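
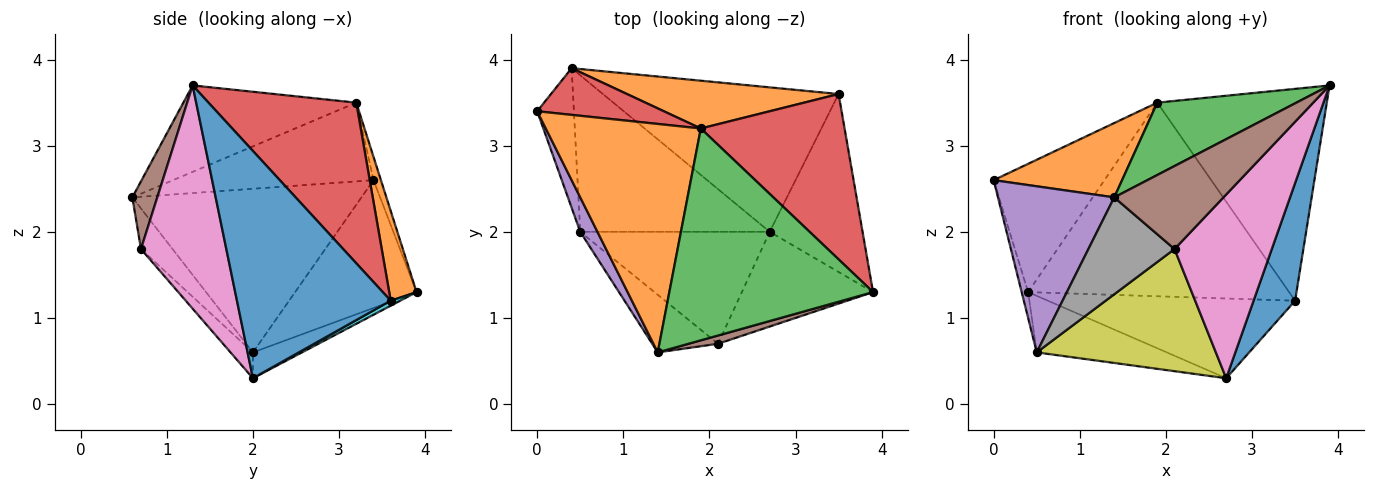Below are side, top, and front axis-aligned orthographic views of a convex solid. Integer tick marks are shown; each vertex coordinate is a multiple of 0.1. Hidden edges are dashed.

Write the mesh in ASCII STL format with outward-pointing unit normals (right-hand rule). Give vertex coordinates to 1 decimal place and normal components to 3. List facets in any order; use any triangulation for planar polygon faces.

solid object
 facet normal 0.898 -0.243 -0.367
  outer loop
   vertex 3.5 3.6 1.2
   vertex 3.9 1.3 3.7
   vertex 2.7 2.0 0.3
  endloop
 endfacet
 facet normal -0.435 -0.279 0.856
  outer loop
   vertex 1.9 3.2 3.5
   vertex 0.0 3.4 2.6
   vertex 1.4 0.6 2.4
  endloop
 endfacet
 facet normal -0.373 -0.300 0.878
  outer loop
   vertex 1.9 3.2 3.5
   vertex 1.4 0.6 2.4
   vertex 3.9 1.3 3.7
  endloop
 endfacet
 facet normal 0.566 0.650 0.507
  outer loop
   vertex 1.9 3.2 3.5
   vertex 3.9 1.3 3.7
   vertex 3.5 3.6 1.2
  endloop
 endfacet
 facet normal -0.888 -0.451 0.093
  outer loop
   vertex 0.5 2.0 0.6
   vertex 1.4 0.6 2.4
   vertex 0.0 3.4 2.6
  endloop
 endfacet
 facet normal 0.221 -0.970 0.097
  outer loop
   vertex 2.1 0.7 1.8
   vertex 3.9 1.3 3.7
   vertex 1.4 0.6 2.4
  endloop
 endfacet
 facet normal 0.615 -0.701 -0.361
  outer loop
   vertex 2.1 0.7 1.8
   vertex 2.7 2.0 0.3
   vertex 3.9 1.3 3.7
  endloop
 endfacet
 facet normal -0.301 -0.820 -0.487
  outer loop
   vertex 2.1 0.7 1.8
   vertex 1.4 0.6 2.4
   vertex 0.5 2.0 0.6
  endloop
 endfacet
 facet normal -0.092 -0.734 -0.673
  outer loop
   vertex 2.1 0.7 1.8
   vertex 0.5 2.0 0.6
   vertex 2.7 2.0 0.3
  endloop
 endfacet
 facet normal 0.019 0.483 -0.875
  outer loop
   vertex 0.4 3.9 1.3
   vertex 3.5 3.6 1.2
   vertex 2.7 2.0 0.3
  endloop
 endfacet
 facet normal -0.127 0.337 -0.933
  outer loop
   vertex 0.4 3.9 1.3
   vertex 2.7 2.0 0.3
   vertex 0.5 2.0 0.6
  endloop
 endfacet
 facet normal 0.101 0.966 0.238
  outer loop
   vertex 0.4 3.9 1.3
   vertex 1.9 3.2 3.5
   vertex 3.5 3.6 1.2
  endloop
 endfacet
 facet normal -0.960 0.051 -0.276
  outer loop
   vertex 0.4 3.9 1.3
   vertex 0.5 2.0 0.6
   vertex 0.0 3.4 2.6
  endloop
 endfacet
 facet normal -0.063 0.938 0.341
  outer loop
   vertex 0.4 3.9 1.3
   vertex 0.0 3.4 2.6
   vertex 1.9 3.2 3.5
  endloop
 endfacet
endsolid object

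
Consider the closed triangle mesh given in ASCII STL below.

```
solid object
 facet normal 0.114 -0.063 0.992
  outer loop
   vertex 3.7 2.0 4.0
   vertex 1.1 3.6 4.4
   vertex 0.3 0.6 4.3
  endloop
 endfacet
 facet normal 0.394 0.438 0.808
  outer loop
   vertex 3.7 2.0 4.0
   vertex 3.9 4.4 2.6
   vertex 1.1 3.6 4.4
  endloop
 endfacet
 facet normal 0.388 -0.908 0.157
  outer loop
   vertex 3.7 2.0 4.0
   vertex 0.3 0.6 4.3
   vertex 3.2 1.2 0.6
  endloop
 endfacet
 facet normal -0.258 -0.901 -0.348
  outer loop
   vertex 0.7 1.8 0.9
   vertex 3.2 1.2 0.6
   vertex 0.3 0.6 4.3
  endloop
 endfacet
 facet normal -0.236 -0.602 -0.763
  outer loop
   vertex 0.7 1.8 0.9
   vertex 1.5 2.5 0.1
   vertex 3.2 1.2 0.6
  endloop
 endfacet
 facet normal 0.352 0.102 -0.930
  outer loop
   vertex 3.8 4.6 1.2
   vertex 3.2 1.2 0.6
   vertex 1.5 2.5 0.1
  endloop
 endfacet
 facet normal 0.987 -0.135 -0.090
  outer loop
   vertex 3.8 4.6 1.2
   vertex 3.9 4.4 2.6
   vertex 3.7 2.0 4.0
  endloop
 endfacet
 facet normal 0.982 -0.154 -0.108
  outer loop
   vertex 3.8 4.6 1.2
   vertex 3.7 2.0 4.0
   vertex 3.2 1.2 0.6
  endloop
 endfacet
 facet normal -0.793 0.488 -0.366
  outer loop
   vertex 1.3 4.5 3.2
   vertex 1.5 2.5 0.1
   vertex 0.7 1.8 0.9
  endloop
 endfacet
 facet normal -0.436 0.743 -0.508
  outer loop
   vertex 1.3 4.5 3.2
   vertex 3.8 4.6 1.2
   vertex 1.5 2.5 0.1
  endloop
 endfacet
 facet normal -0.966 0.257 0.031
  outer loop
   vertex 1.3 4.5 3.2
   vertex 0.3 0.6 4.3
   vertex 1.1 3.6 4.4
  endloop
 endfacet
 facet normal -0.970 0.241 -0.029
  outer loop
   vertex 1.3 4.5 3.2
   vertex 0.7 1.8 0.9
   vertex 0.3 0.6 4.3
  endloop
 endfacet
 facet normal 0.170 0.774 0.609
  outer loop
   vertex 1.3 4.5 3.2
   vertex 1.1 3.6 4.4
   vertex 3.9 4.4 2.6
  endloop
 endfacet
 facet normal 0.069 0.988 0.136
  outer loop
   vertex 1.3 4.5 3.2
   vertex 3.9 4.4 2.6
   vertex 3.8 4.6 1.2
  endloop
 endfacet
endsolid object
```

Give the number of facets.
14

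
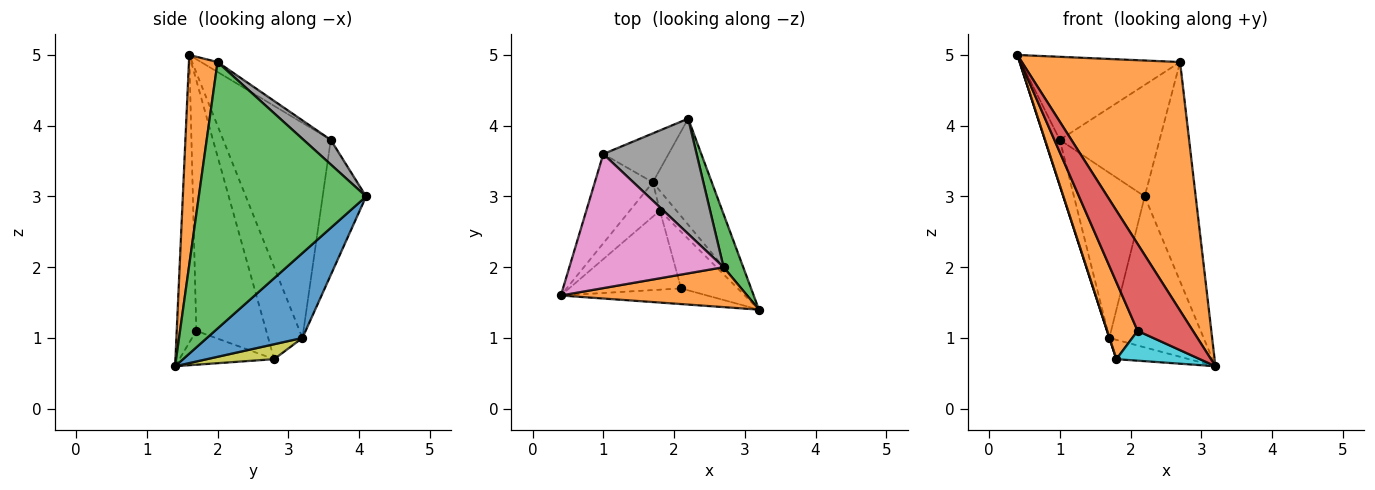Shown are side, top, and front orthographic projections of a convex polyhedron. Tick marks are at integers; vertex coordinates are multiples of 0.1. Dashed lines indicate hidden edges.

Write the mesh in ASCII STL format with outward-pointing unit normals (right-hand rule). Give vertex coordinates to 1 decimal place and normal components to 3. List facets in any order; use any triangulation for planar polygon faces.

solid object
 facet normal 0.638 0.630 -0.443
  outer loop
   vertex 1.7 3.2 1.0
   vertex 2.2 4.1 3.0
   vertex 3.2 1.4 0.6
  endloop
 endfacet
 facet normal 0.176 -0.972 0.156
  outer loop
   vertex 2.7 2.0 4.9
   vertex 0.4 1.6 5.0
   vertex 3.2 1.4 0.6
  endloop
 endfacet
 facet normal 0.954 0.291 0.070
  outer loop
   vertex 2.7 2.0 4.9
   vertex 3.2 1.4 0.6
   vertex 2.2 4.1 3.0
  endloop
 endfacet
 facet normal -0.330 -0.929 -0.167
  outer loop
   vertex 2.1 1.7 1.1
   vertex 3.2 1.4 0.6
   vertex 0.4 1.6 5.0
  endloop
 endfacet
 facet normal -0.957 0.132 -0.258
  outer loop
   vertex 1.0 3.6 3.8
   vertex 1.7 3.2 1.0
   vertex 0.4 1.6 5.0
  endloop
 endfacet
 facet normal -0.507 0.826 -0.245
  outer loop
   vertex 1.0 3.6 3.8
   vertex 2.2 4.1 3.0
   vertex 1.7 3.2 1.0
  endloop
 endfacet
 facet normal -0.055 0.526 0.849
  outer loop
   vertex 1.0 3.6 3.8
   vertex 0.4 1.6 5.0
   vertex 2.7 2.0 4.9
  endloop
 endfacet
 facet normal 0.186 0.683 0.706
  outer loop
   vertex 1.0 3.6 3.8
   vertex 2.7 2.0 4.9
   vertex 2.2 4.1 3.0
  endloop
 endfacet
 facet normal 0.543 0.586 -0.601
  outer loop
   vertex 1.8 2.8 0.7
   vertex 1.7 3.2 1.0
   vertex 3.2 1.4 0.6
  endloop
 endfacet
 facet normal -0.468 -0.412 -0.782
  outer loop
   vertex 1.8 2.8 0.7
   vertex 3.2 1.4 0.6
   vertex 2.1 1.7 1.1
  endloop
 endfacet
 facet normal -0.950 -0.005 -0.311
  outer loop
   vertex 1.8 2.8 0.7
   vertex 0.4 1.6 5.0
   vertex 1.7 3.2 1.0
  endloop
 endfacet
 facet normal -0.848 -0.369 -0.379
  outer loop
   vertex 1.8 2.8 0.7
   vertex 2.1 1.7 1.1
   vertex 0.4 1.6 5.0
  endloop
 endfacet
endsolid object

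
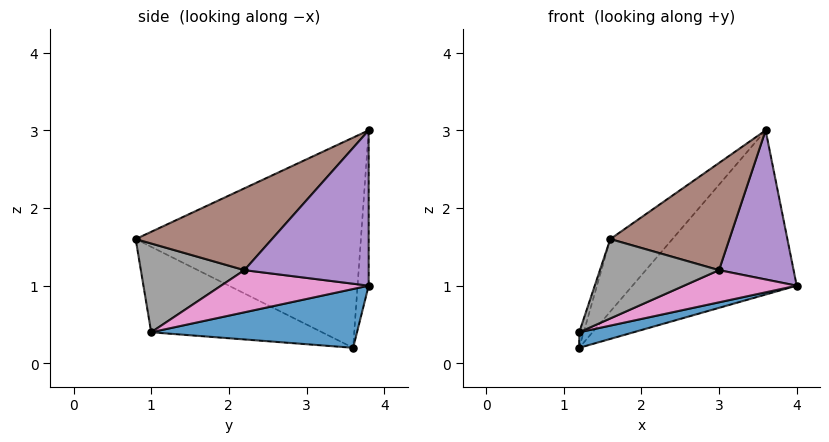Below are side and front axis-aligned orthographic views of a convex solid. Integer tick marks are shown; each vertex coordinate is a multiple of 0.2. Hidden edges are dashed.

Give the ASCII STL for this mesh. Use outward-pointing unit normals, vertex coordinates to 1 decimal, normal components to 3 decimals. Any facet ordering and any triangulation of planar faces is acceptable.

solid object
 facet normal 0.279 -0.074 -0.958
  outer loop
   vertex 1.2 3.6 0.2
   vertex 4.0 3.8 1.0
   vertex 1.2 1.0 0.4
  endloop
 endfacet
 facet normal -0.067 0.998 -0.013
  outer loop
   vertex 3.6 3.8 3.0
   vertex 4.0 3.8 1.0
   vertex 1.2 3.6 0.2
  endloop
 endfacet
 facet normal -0.947 0.025 0.320
  outer loop
   vertex 1.6 0.8 1.6
   vertex 1.2 3.6 0.2
   vertex 1.2 1.0 0.4
  endloop
 endfacet
 facet normal -0.750 0.207 0.628
  outer loop
   vertex 1.6 0.8 1.6
   vertex 3.6 3.8 3.0
   vertex 1.2 3.6 0.2
  endloop
 endfacet
 facet normal 0.845 -0.507 0.169
  outer loop
   vertex 3.0 2.2 1.2
   vertex 4.0 3.8 1.0
   vertex 3.6 3.8 3.0
  endloop
 endfacet
 facet normal 0.714 -0.624 0.317
  outer loop
   vertex 3.0 2.2 1.2
   vertex 3.6 3.8 3.0
   vertex 1.6 0.8 1.6
  endloop
 endfacet
 facet normal 0.597 -0.456 -0.660
  outer loop
   vertex 3.0 2.2 1.2
   vertex 1.2 1.0 0.4
   vertex 4.0 3.8 1.0
  endloop
 endfacet
 facet normal 0.620 -0.713 -0.326
  outer loop
   vertex 3.0 2.2 1.2
   vertex 1.6 0.8 1.6
   vertex 1.2 1.0 0.4
  endloop
 endfacet
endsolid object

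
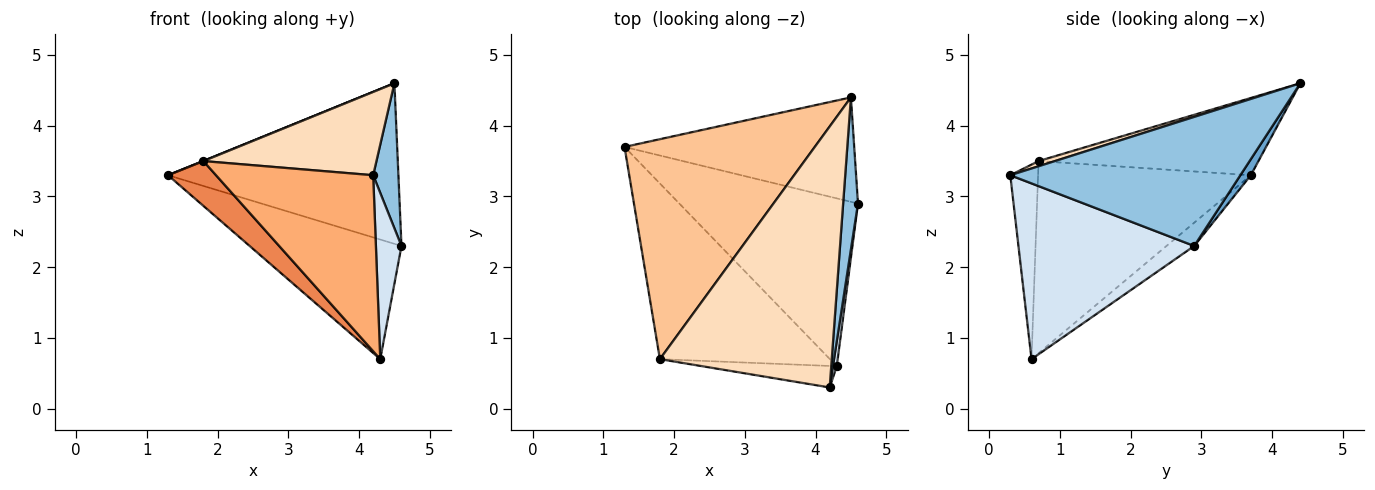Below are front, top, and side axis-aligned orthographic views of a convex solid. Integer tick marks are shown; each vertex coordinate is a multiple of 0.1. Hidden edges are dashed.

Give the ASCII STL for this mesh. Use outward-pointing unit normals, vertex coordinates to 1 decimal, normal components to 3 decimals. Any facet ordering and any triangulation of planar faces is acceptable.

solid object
 facet normal 0.038 0.838 -0.545
  outer loop
   vertex 4.5 4.4 4.6
   vertex 4.6 2.9 2.3
   vertex 1.3 3.7 3.3
  endloop
 endfacet
 facet normal 0.988 -0.108 0.114
  outer loop
   vertex 4.5 4.4 4.6
   vertex 4.2 0.3 3.3
   vertex 4.6 2.9 2.3
  endloop
 endfacet
 facet normal -0.105 0.577 -0.810
  outer loop
   vertex 4.3 0.6 0.7
   vertex 1.3 3.7 3.3
   vertex 4.6 2.9 2.3
  endloop
 endfacet
 facet normal 0.989 -0.144 0.021
  outer loop
   vertex 4.3 0.6 0.7
   vertex 4.6 2.9 2.3
   vertex 4.2 0.3 3.3
  endloop
 endfacet
 facet normal -0.738 -0.167 -0.653
  outer loop
   vertex 1.8 0.7 3.5
   vertex 1.3 3.7 3.3
   vertex 4.3 0.6 0.7
  endloop
 endfacet
 facet normal -0.173 -0.978 -0.119
  outer loop
   vertex 1.8 0.7 3.5
   vertex 4.3 0.6 0.7
   vertex 4.2 0.3 3.3
  endloop
 endfacet
 facet normal -0.376 -0.001 0.927
  outer loop
   vertex 1.8 0.7 3.5
   vertex 4.5 4.4 4.6
   vertex 1.3 3.7 3.3
  endloop
 endfacet
 facet normal 0.029 -0.304 0.952
  outer loop
   vertex 1.8 0.7 3.5
   vertex 4.2 0.3 3.3
   vertex 4.5 4.4 4.6
  endloop
 endfacet
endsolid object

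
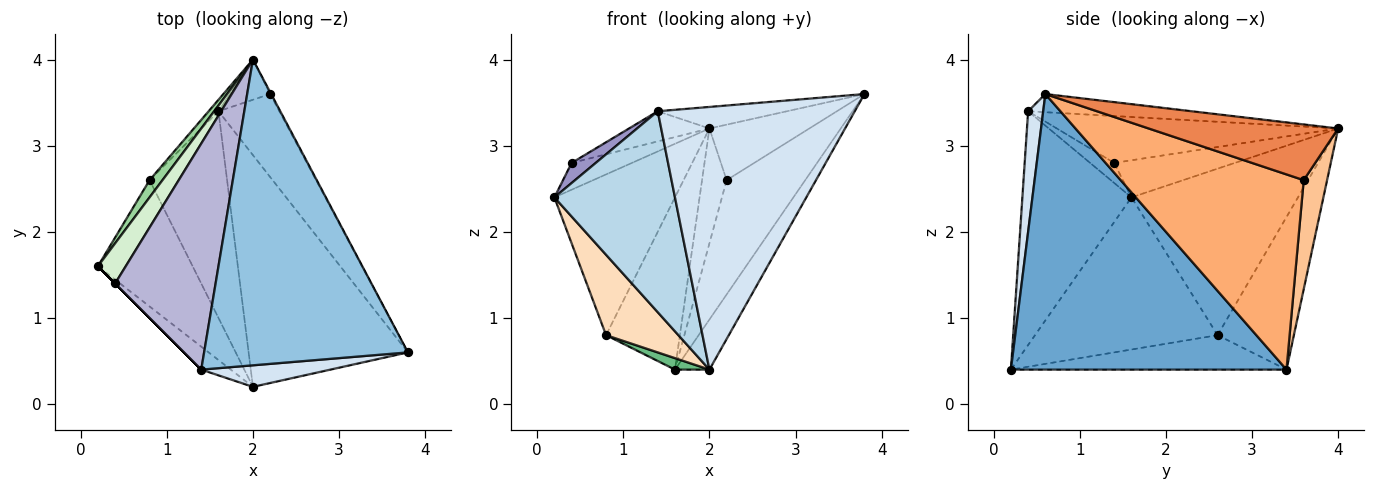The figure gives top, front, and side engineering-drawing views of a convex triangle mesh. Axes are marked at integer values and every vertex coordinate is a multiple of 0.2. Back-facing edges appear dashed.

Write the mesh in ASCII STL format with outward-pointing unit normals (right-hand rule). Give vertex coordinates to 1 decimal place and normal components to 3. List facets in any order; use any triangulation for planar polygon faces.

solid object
 facet normal 0.861 0.108 -0.498
  outer loop
   vertex 2.0 0.2 0.4
   vertex 1.6 3.4 0.4
   vertex 3.8 0.6 3.6
  endloop
 endfacet
 facet normal -0.089 0.070 0.994
  outer loop
   vertex 1.4 0.4 3.4
   vertex 3.8 0.6 3.6
   vertex 2.0 4.0 3.2
  endloop
 endfacet
 facet normal -0.669 -0.739 -0.084
  outer loop
   vertex 1.4 0.4 3.4
   vertex 0.2 1.6 2.4
   vertex 2.0 0.2 0.4
  endloop
 endfacet
 facet normal 0.076 -0.994 0.081
  outer loop
   vertex 1.4 0.4 3.4
   vertex 2.0 0.2 0.4
   vertex 3.8 0.6 3.6
  endloop
 endfacet
 facet normal 0.884 0.466 -0.016
  outer loop
   vertex 2.2 3.6 2.6
   vertex 2.0 4.0 3.2
   vertex 3.8 0.6 3.6
  endloop
 endfacet
 facet normal 0.883 0.379 -0.275
  outer loop
   vertex 2.2 3.6 2.6
   vertex 3.8 0.6 3.6
   vertex 1.6 3.4 0.4
  endloop
 endfacet
 facet normal 0.668 0.703 -0.246
  outer loop
   vertex 2.2 3.6 2.6
   vertex 1.6 3.4 0.4
   vertex 2.0 4.0 3.2
  endloop
 endfacet
 facet normal -0.805 -0.319 -0.501
  outer loop
   vertex 0.8 2.6 0.8
   vertex 2.0 0.2 0.4
   vertex 0.2 1.6 2.4
  endloop
 endfacet
 facet normal -0.406 -0.051 -0.913
  outer loop
   vertex 0.8 2.6 0.8
   vertex 1.6 3.4 0.4
   vertex 2.0 0.2 0.4
  endloop
 endfacet
 facet normal -0.808 0.585 0.063
  outer loop
   vertex 0.8 2.6 0.8
   vertex 0.2 1.6 2.4
   vertex 2.0 4.0 3.2
  endloop
 endfacet
 facet normal -0.718 0.695 -0.046
  outer loop
   vertex 0.8 2.6 0.8
   vertex 2.0 4.0 3.2
   vertex 1.6 3.4 0.4
  endloop
 endfacet
 facet normal -0.743 0.371 0.557
  outer loop
   vertex 0.4 1.4 2.8
   vertex 2.0 4.0 3.2
   vertex 0.2 1.6 2.4
  endloop
 endfacet
 facet normal -0.707 -0.707 0.000
  outer loop
   vertex 0.4 1.4 2.8
   vertex 0.2 1.6 2.4
   vertex 1.4 0.4 3.4
  endloop
 endfacet
 facet normal -0.420 0.120 0.900
  outer loop
   vertex 0.4 1.4 2.8
   vertex 1.4 0.4 3.4
   vertex 2.0 4.0 3.2
  endloop
 endfacet
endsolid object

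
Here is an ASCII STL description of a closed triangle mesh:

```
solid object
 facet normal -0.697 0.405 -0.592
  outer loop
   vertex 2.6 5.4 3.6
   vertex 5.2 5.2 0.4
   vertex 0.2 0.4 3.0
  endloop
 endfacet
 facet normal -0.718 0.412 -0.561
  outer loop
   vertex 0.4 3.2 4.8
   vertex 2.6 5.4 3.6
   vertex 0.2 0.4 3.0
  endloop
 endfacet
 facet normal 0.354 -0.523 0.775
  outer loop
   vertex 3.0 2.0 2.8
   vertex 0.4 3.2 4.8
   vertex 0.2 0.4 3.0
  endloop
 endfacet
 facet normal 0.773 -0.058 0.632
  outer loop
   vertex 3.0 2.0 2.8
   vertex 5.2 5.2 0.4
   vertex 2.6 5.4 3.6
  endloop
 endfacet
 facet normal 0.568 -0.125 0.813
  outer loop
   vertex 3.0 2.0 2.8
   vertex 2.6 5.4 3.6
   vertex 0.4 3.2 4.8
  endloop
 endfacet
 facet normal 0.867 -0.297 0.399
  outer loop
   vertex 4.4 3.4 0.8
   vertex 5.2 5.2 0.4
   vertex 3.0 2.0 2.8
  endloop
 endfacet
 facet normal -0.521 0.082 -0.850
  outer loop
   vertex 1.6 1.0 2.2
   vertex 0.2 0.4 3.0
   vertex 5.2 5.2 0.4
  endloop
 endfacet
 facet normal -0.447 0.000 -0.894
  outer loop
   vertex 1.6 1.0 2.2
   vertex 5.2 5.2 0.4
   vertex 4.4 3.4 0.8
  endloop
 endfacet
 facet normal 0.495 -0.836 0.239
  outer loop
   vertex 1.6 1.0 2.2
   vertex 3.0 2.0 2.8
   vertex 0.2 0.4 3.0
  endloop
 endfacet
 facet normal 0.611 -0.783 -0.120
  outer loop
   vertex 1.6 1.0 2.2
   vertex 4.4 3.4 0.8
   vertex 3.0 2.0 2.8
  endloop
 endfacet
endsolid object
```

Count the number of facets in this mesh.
10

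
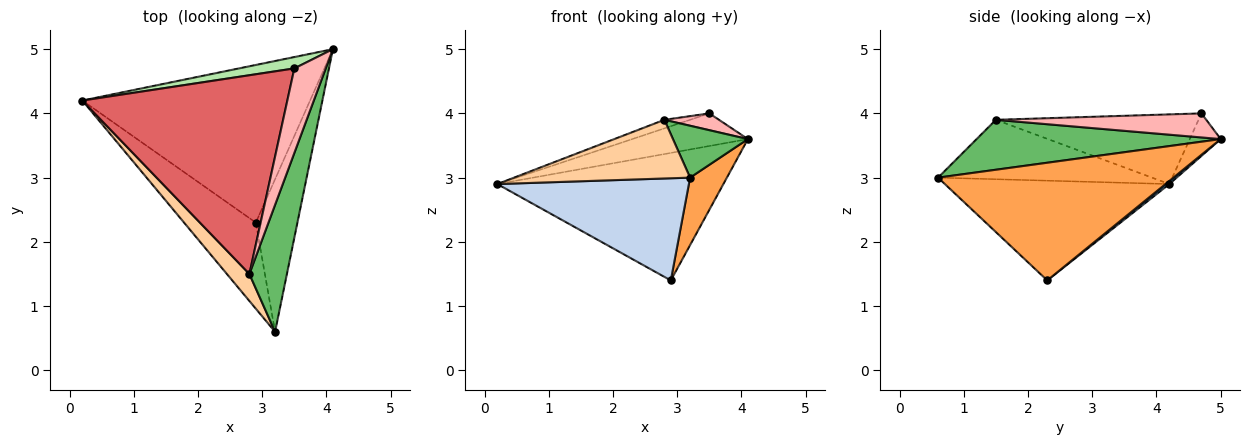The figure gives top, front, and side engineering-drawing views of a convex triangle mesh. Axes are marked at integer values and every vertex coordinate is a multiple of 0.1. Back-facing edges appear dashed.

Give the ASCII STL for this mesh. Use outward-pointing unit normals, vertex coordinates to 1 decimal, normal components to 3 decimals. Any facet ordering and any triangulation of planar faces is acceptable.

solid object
 facet normal 0.011 0.629 -0.777
  outer loop
   vertex 2.9 2.3 1.4
   vertex 0.2 4.2 2.9
   vertex 4.1 5.0 3.6
  endloop
 endfacet
 facet normal -0.667 -0.569 -0.480
  outer loop
   vertex 2.9 2.3 1.4
   vertex 3.2 0.6 3.0
   vertex 0.2 4.2 2.9
  endloop
 endfacet
 facet normal 0.933 -0.146 -0.330
  outer loop
   vertex 2.9 2.3 1.4
   vertex 4.1 5.0 3.6
   vertex 3.2 0.6 3.0
  endloop
 endfacet
 facet normal -0.741 -0.610 0.280
  outer loop
   vertex 2.8 1.5 3.9
   vertex 0.2 4.2 2.9
   vertex 3.2 0.6 3.0
  endloop
 endfacet
 facet normal 0.776 -0.238 0.583
  outer loop
   vertex 2.8 1.5 3.9
   vertex 3.2 0.6 3.0
   vertex 4.1 5.0 3.6
  endloop
 endfacet
 facet normal -0.245 0.916 0.319
  outer loop
   vertex 3.5 4.7 4.0
   vertex 4.1 5.0 3.6
   vertex 0.2 4.2 2.9
  endloop
 endfacet
 facet normal -0.322 0.041 0.946
  outer loop
   vertex 3.5 4.7 4.0
   vertex 0.2 4.2 2.9
   vertex 2.8 1.5 3.9
  endloop
 endfacet
 facet normal 0.601 -0.156 0.784
  outer loop
   vertex 3.5 4.7 4.0
   vertex 2.8 1.5 3.9
   vertex 4.1 5.0 3.6
  endloop
 endfacet
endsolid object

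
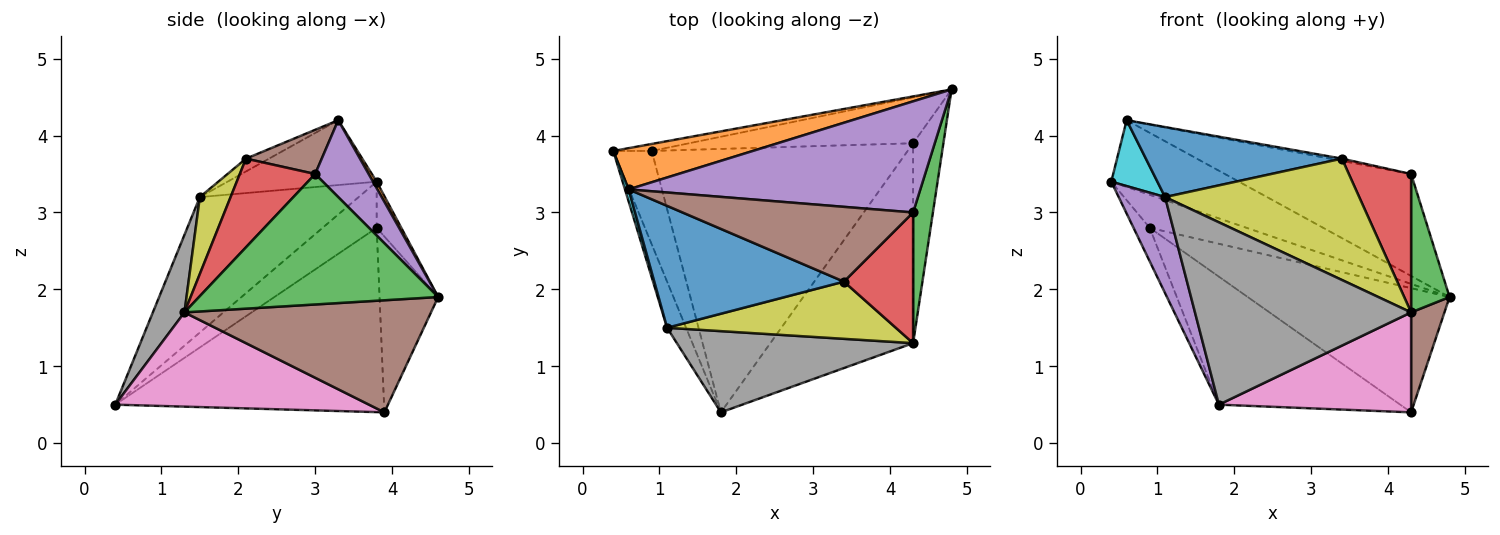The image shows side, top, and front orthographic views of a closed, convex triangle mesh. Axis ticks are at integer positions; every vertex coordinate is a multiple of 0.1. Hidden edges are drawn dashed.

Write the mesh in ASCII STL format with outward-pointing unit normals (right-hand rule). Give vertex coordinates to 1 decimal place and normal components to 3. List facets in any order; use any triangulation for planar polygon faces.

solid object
 facet normal -0.241 0.949 -0.201
  outer loop
   vertex 0.9 3.8 2.8
   vertex 0.4 3.8 3.4
   vertex 4.8 4.6 1.9
  endloop
 endfacet
 facet normal -0.263 0.905 -0.335
  outer loop
   vertex 0.9 3.8 2.8
   vertex 4.8 4.6 1.9
   vertex 4.3 3.9 0.4
  endloop
 endfacet
 facet normal -0.749 0.224 -0.624
  outer loop
   vertex 0.9 3.8 2.8
   vertex 1.8 0.4 0.5
   vertex 0.4 3.8 3.4
  endloop
 endfacet
 facet normal -0.544 0.367 -0.755
  outer loop
   vertex 0.9 3.8 2.8
   vertex 4.3 3.9 0.4
   vertex 1.8 0.4 0.5
  endloop
 endfacet
 facet normal -0.951 -0.278 -0.133
  outer loop
   vertex 1.1 1.5 3.2
   vertex 0.4 3.8 3.4
   vertex 1.8 0.4 0.5
  endloop
 endfacet
 facet normal 0.957 -0.129 -0.259
  outer loop
   vertex 4.3 1.3 1.7
   vertex 4.3 3.9 0.4
   vertex 4.8 4.6 1.9
  endloop
 endfacet
 facet normal 0.508 -0.385 -0.770
  outer loop
   vertex 4.3 1.3 1.7
   vertex 1.8 0.4 0.5
   vertex 4.3 3.9 0.4
  endloop
 endfacet
 facet normal 0.132 -0.905 0.403
  outer loop
   vertex 4.3 1.3 1.7
   vertex 1.1 1.5 3.2
   vertex 1.8 0.4 0.5
  endloop
 endfacet
 facet normal 0.142 -0.895 0.422
  outer loop
   vertex 4.3 1.3 1.7
   vertex 3.4 2.1 3.7
   vertex 1.1 1.5 3.2
  endloop
 endfacet
 facet normal -0.954 -0.295 0.054
  outer loop
   vertex 0.6 3.3 4.2
   vertex 0.4 3.8 3.4
   vertex 1.1 1.5 3.2
  endloop
 endfacet
 facet normal -0.058 -0.497 0.866
  outer loop
   vertex 0.6 3.3 4.2
   vertex 1.1 1.5 3.2
   vertex 3.4 2.1 3.7
  endloop
 endfacet
 facet normal 0.024 0.850 0.525
  outer loop
   vertex 0.6 3.3 4.2
   vertex 4.8 4.6 1.9
   vertex 0.4 3.8 3.4
  endloop
 endfacet
 facet normal 0.976 -0.157 0.148
  outer loop
   vertex 4.3 3.0 3.5
   vertex 4.3 1.3 1.7
   vertex 4.8 4.6 1.9
  endloop
 endfacet
 facet normal 0.660 -0.546 0.516
  outer loop
   vertex 4.3 3.0 3.5
   vertex 3.4 2.1 3.7
   vertex 4.3 1.3 1.7
  endloop
 endfacet
 facet normal 0.191 0.664 0.723
  outer loop
   vertex 4.3 3.0 3.5
   vertex 4.8 4.6 1.9
   vertex 0.6 3.3 4.2
  endloop
 endfacet
 facet normal 0.188 0.030 0.982
  outer loop
   vertex 4.3 3.0 3.5
   vertex 0.6 3.3 4.2
   vertex 3.4 2.1 3.7
  endloop
 endfacet
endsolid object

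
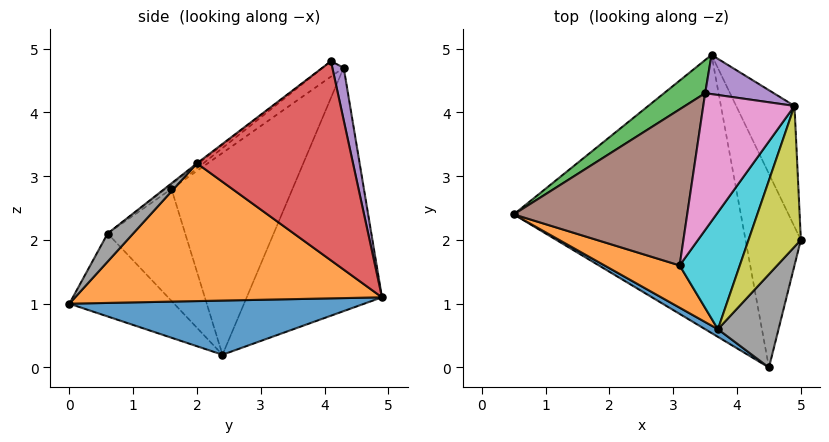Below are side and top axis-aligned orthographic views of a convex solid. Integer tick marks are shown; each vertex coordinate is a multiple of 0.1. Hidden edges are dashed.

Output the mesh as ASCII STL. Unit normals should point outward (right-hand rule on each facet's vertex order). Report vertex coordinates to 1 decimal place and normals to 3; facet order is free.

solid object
 facet normal 0.232 0.062 -0.971
  outer loop
   vertex 4.5 0.0 1.0
   vertex 0.5 2.4 0.2
   vertex 3.6 4.9 1.1
  endloop
 endfacet
 facet normal 0.914 0.175 -0.367
  outer loop
   vertex 4.5 0.0 1.0
   vertex 3.6 4.9 1.1
   vertex 5.0 2.0 3.2
  endloop
 endfacet
 facet normal -0.643 0.758 0.109
  outer loop
   vertex 3.5 4.3 4.7
   vertex 3.6 4.9 1.1
   vertex 0.5 2.4 0.2
  endloop
 endfacet
 facet normal 0.929 0.251 -0.272
  outer loop
   vertex 4.9 4.1 4.8
   vertex 5.0 2.0 3.2
   vertex 3.6 4.9 1.1
  endloop
 endfacet
 facet normal 0.128 0.978 0.167
  outer loop
   vertex 4.9 4.1 4.8
   vertex 3.6 4.9 1.1
   vertex 3.5 4.3 4.7
  endloop
 endfacet
 facet normal -0.717 -0.327 0.616
  outer loop
   vertex 3.1 1.6 2.8
   vertex 3.5 4.3 4.7
   vertex 0.5 2.4 0.2
  endloop
 endfacet
 facet normal -0.138 -0.556 0.819
  outer loop
   vertex 3.1 1.6 2.8
   vertex 4.9 4.1 4.8
   vertex 3.5 4.3 4.7
  endloop
 endfacet
 facet normal 0.282 -0.741 0.609
  outer loop
   vertex 3.7 0.6 2.1
   vertex 4.5 0.0 1.0
   vertex 5.0 2.0 3.2
  endloop
 endfacet
 facet normal -0.019 -0.607 0.795
  outer loop
   vertex 3.7 0.6 2.1
   vertex 5.0 2.0 3.2
   vertex 4.9 4.1 4.8
  endloop
 endfacet
 facet normal -0.061 -0.597 0.800
  outer loop
   vertex 3.7 0.6 2.1
   vertex 4.9 4.1 4.8
   vertex 3.1 1.6 2.8
  endloop
 endfacet
 facet normal -0.525 -0.847 0.081
  outer loop
   vertex 3.7 0.6 2.1
   vertex 0.5 2.4 0.2
   vertex 4.5 0.0 1.0
  endloop
 endfacet
 facet normal -0.621 -0.664 0.417
  outer loop
   vertex 3.7 0.6 2.1
   vertex 3.1 1.6 2.8
   vertex 0.5 2.4 0.2
  endloop
 endfacet
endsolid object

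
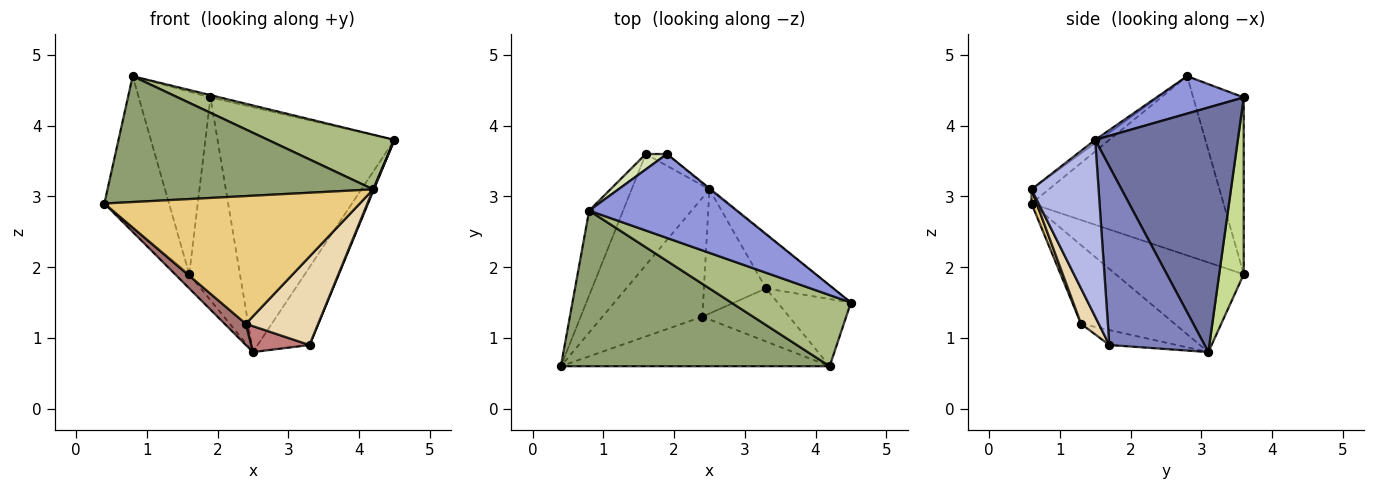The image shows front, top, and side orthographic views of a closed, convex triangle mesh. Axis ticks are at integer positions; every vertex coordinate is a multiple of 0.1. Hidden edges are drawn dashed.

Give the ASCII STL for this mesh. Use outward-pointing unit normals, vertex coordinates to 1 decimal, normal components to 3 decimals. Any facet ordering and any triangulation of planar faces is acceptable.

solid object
 facet normal 0.628 0.778 -0.003
  outer loop
   vertex 2.5 3.1 0.8
   vertex 1.9 3.6 4.4
   vertex 4.5 1.5 3.8
  endloop
 endfacet
 facet normal 0.834 0.454 -0.314
  outer loop
   vertex 3.3 1.7 0.9
   vertex 2.5 3.1 0.8
   vertex 4.5 1.5 3.8
  endloop
 endfacet
 facet normal 0.245 0.026 0.969
  outer loop
   vertex 0.8 2.8 4.7
   vertex 4.5 1.5 3.8
   vertex 1.9 3.6 4.4
  endloop
 endfacet
 facet normal 0.924 -0.010 -0.383
  outer loop
   vertex 4.2 0.6 3.1
   vertex 3.3 1.7 0.9
   vertex 4.5 1.5 3.8
  endloop
 endfacet
 facet normal -0.041 -0.628 0.777
  outer loop
   vertex 4.2 0.6 3.1
   vertex 0.8 2.8 4.7
   vertex 0.4 0.6 2.9
  endloop
 endfacet
 facet normal -0.021 -0.609 0.793
  outer loop
   vertex 4.2 0.6 3.1
   vertex 4.5 1.5 3.8
   vertex 0.8 2.8 4.7
  endloop
 endfacet
 facet normal 0.435 0.899 -0.052
  outer loop
   vertex 1.6 3.6 1.9
   vertex 1.9 3.6 4.4
   vertex 2.5 3.1 0.8
  endloop
 endfacet
 facet normal -0.574 0.816 0.069
  outer loop
   vertex 1.6 3.6 1.9
   vertex 0.8 2.8 4.7
   vertex 1.9 3.6 4.4
  endloop
 endfacet
 facet normal -0.752 0.083 -0.653
  outer loop
   vertex 1.6 3.6 1.9
   vertex 2.5 3.1 0.8
   vertex 0.4 0.6 2.9
  endloop
 endfacet
 facet normal -0.933 0.314 -0.177
  outer loop
   vertex 1.6 3.6 1.9
   vertex 0.4 0.6 2.9
   vertex 0.8 2.8 4.7
  endloop
 endfacet
 facet normal 0.019 -0.932 -0.361
  outer loop
   vertex 2.4 1.3 1.2
   vertex 4.2 0.6 3.1
   vertex 0.4 0.6 2.9
  endloop
 endfacet
 facet normal 0.205 -0.839 -0.504
  outer loop
   vertex 2.4 1.3 1.2
   vertex 3.3 1.7 0.9
   vertex 4.2 0.6 3.1
  endloop
 endfacet
 facet normal -0.613 -0.139 -0.778
  outer loop
   vertex 2.4 1.3 1.2
   vertex 0.4 0.6 2.9
   vertex 2.5 3.1 0.8
  endloop
 endfacet
 facet normal -0.229 -0.199 -0.953
  outer loop
   vertex 2.4 1.3 1.2
   vertex 2.5 3.1 0.8
   vertex 3.3 1.7 0.9
  endloop
 endfacet
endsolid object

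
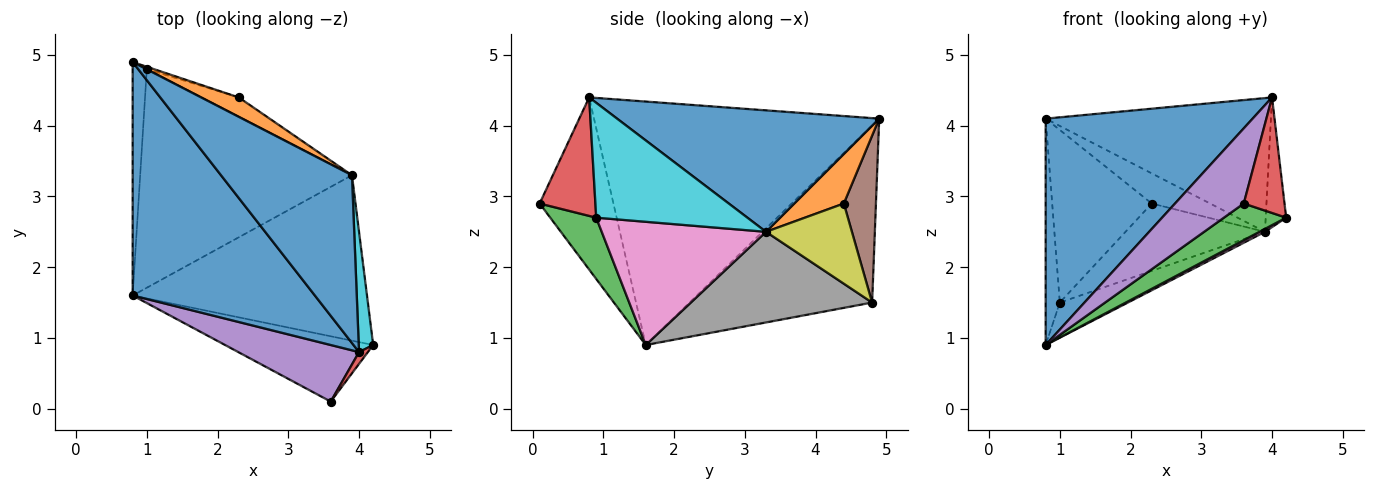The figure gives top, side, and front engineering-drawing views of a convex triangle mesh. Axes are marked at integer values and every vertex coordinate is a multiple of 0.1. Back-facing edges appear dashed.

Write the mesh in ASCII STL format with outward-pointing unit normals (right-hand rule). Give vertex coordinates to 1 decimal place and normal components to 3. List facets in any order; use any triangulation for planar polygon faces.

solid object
 facet normal -0.692 -0.502 0.518
  outer loop
   vertex 4.0 0.8 4.4
   vertex 0.8 4.9 4.1
   vertex 0.8 1.6 0.9
  endloop
 endfacet
 facet normal -0.994 0.077 -0.079
  outer loop
   vertex 1.0 4.8 1.5
   vertex 0.8 1.6 0.9
   vertex 0.8 4.9 4.1
  endloop
 endfacet
 facet normal 0.340 -0.460 -0.820
  outer loop
   vertex 3.6 0.1 2.9
   vertex 0.8 1.6 0.9
   vertex 4.2 0.9 2.7
  endloop
 endfacet
 facet normal 0.806 -0.589 0.060
  outer loop
   vertex 3.6 0.1 2.9
   vertex 4.2 0.9 2.7
   vertex 4.0 0.8 4.4
  endloop
 endfacet
 facet normal -0.651 -0.606 0.457
  outer loop
   vertex 3.6 0.1 2.9
   vertex 4.0 0.8 4.4
   vertex 0.8 1.6 0.9
  endloop
 endfacet
 facet normal 0.307 0.952 -0.013
  outer loop
   vertex 2.3 4.4 2.9
   vertex 1.0 4.8 1.5
   vertex 0.8 4.9 4.1
  endloop
 endfacet
 facet normal 0.465 -0.016 -0.885
  outer loop
   vertex 3.9 3.3 2.5
   vertex 4.2 0.9 2.7
   vertex 0.8 1.6 0.9
  endloop
 endfacet
 facet normal 0.389 0.146 -0.909
  outer loop
   vertex 3.9 3.3 2.5
   vertex 0.8 1.6 0.9
   vertex 1.0 4.8 1.5
  endloop
 endfacet
 facet normal 0.510 0.827 -0.237
  outer loop
   vertex 3.9 3.3 2.5
   vertex 1.0 4.8 1.5
   vertex 2.3 4.4 2.9
  endloop
 endfacet
 facet normal 0.983 0.133 0.124
  outer loop
   vertex 3.9 3.3 2.5
   vertex 4.0 0.8 4.4
   vertex 4.2 0.9 2.7
  endloop
 endfacet
 facet normal 0.587 0.505 0.633
  outer loop
   vertex 3.9 3.3 2.5
   vertex 0.8 4.9 4.1
   vertex 4.0 0.8 4.4
  endloop
 endfacet
 facet normal 0.581 0.684 0.441
  outer loop
   vertex 3.9 3.3 2.5
   vertex 2.3 4.4 2.9
   vertex 0.8 4.9 4.1
  endloop
 endfacet
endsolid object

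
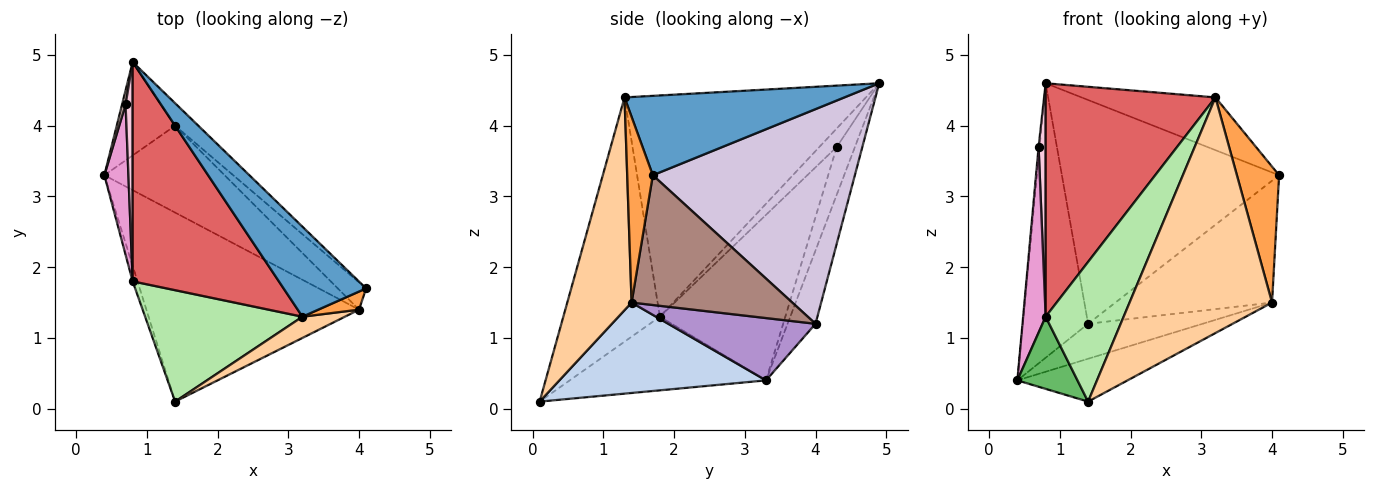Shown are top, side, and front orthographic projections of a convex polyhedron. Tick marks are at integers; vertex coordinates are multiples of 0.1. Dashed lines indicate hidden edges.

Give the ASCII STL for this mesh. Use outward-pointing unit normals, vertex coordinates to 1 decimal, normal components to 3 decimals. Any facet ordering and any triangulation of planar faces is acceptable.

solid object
 facet normal 0.639 0.389 0.664
  outer loop
   vertex 3.2 1.3 4.4
   vertex 4.1 1.7 3.3
   vertex 0.8 4.9 4.6
  endloop
 endfacet
 facet normal 0.383 0.204 -0.901
  outer loop
   vertex 4.0 1.4 1.5
   vertex 1.4 0.1 0.1
   vertex 0.4 3.3 0.4
  endloop
 endfacet
 facet normal 0.516 -0.849 0.113
  outer loop
   vertex 4.0 1.4 1.5
   vertex 4.1 1.7 3.3
   vertex 3.2 1.3 4.4
  endloop
 endfacet
 facet normal 0.410 -0.908 0.082
  outer loop
   vertex 4.0 1.4 1.5
   vertex 3.2 1.3 4.4
   vertex 1.4 0.1 0.1
  endloop
 endfacet
 facet normal -0.954 -0.292 -0.063
  outer loop
   vertex 0.8 1.8 1.3
   vertex 0.4 3.3 0.4
   vertex 1.4 0.1 0.1
  endloop
 endfacet
 facet normal -0.696 -0.562 0.448
  outer loop
   vertex 0.8 1.8 1.3
   vertex 1.4 0.1 0.1
   vertex 3.2 1.3 4.4
  endloop
 endfacet
 facet normal -0.720 -0.506 0.475
  outer loop
   vertex 0.8 1.8 1.3
   vertex 3.2 1.3 4.4
   vertex 0.8 4.9 4.6
  endloop
 endfacet
 facet normal -0.375 0.877 -0.299
  outer loop
   vertex 1.4 4.0 1.2
   vertex 0.4 3.3 0.4
   vertex 0.8 4.9 4.6
  endloop
 endfacet
 facet normal 0.433 0.337 -0.836
  outer loop
   vertex 1.4 4.0 1.2
   vertex 4.0 1.4 1.5
   vertex 0.4 3.3 0.4
  endloop
 endfacet
 facet normal 0.679 0.730 -0.073
  outer loop
   vertex 1.4 4.0 1.2
   vertex 0.8 4.9 4.6
   vertex 4.1 1.7 3.3
  endloop
 endfacet
 facet normal 0.707 0.690 -0.154
  outer loop
   vertex 1.4 4.0 1.2
   vertex 4.1 1.7 3.3
   vertex 4.0 1.4 1.5
  endloop
 endfacet
 facet normal -0.996 0.055 0.074
  outer loop
   vertex 0.7 4.3 3.7
   vertex 0.8 4.9 4.6
   vertex 0.4 3.3 0.4
  endloop
 endfacet
 facet normal -0.974 -0.175 0.142
  outer loop
   vertex 0.7 4.3 3.7
   vertex 0.4 3.3 0.4
   vertex 0.8 1.8 1.3
  endloop
 endfacet
 facet normal -0.873 -0.356 0.334
  outer loop
   vertex 0.7 4.3 3.7
   vertex 0.8 1.8 1.3
   vertex 0.8 4.9 4.6
  endloop
 endfacet
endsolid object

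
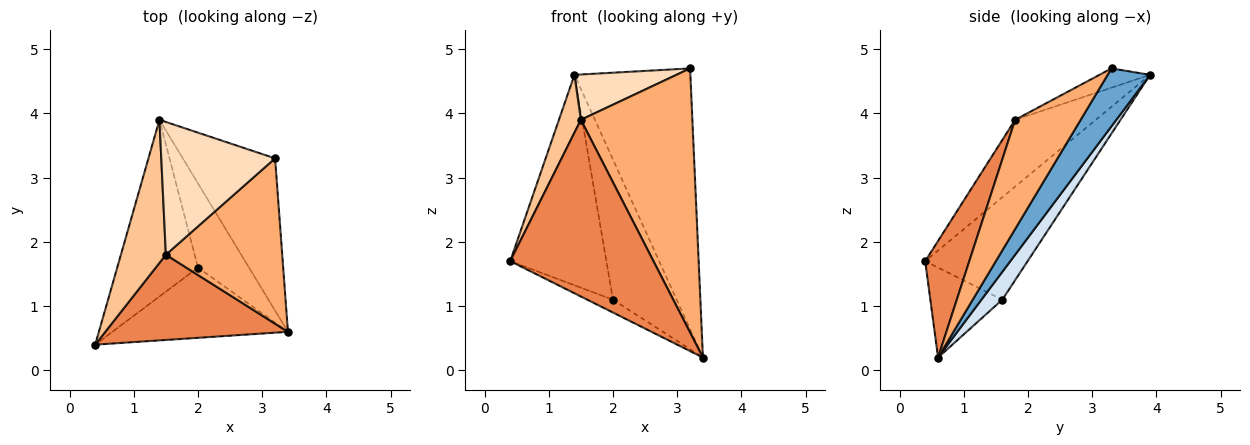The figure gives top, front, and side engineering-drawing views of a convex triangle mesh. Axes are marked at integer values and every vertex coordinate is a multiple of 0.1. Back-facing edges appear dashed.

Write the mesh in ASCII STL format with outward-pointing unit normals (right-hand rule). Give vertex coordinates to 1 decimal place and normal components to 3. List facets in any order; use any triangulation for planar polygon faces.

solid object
 facet normal 0.301 0.824 -0.481
  outer loop
   vertex 3.2 3.3 4.7
   vertex 3.4 0.6 0.2
   vertex 1.4 3.9 4.6
  endloop
 endfacet
 facet normal -0.450 0.161 -0.878
  outer loop
   vertex 2.0 1.6 1.1
   vertex 3.4 0.6 0.2
   vertex 0.4 0.4 1.7
  endloop
 endfacet
 facet normal -0.632 0.593 -0.498
  outer loop
   vertex 2.0 1.6 1.1
   vertex 0.4 0.4 1.7
   vertex 1.4 3.9 4.6
  endloop
 endfacet
 facet normal 0.271 0.825 -0.496
  outer loop
   vertex 2.0 1.6 1.1
   vertex 1.4 3.9 4.6
   vertex 3.4 0.6 0.2
  endloop
 endfacet
 facet normal 0.267 -0.868 0.419
  outer loop
   vertex 1.5 1.8 3.9
   vertex 0.4 0.4 1.7
   vertex 3.4 0.6 0.2
  endloop
 endfacet
 facet normal 0.446 -0.759 0.475
  outer loop
   vertex 1.5 1.8 3.9
   vertex 3.4 0.6 0.2
   vertex 3.2 3.3 4.7
  endloop
 endfacet
 facet normal -0.809 -0.220 0.545
  outer loop
   vertex 1.5 1.8 3.9
   vertex 1.4 3.9 4.6
   vertex 0.4 0.4 1.7
  endloop
 endfacet
 facet normal -0.158 -0.319 0.934
  outer loop
   vertex 1.5 1.8 3.9
   vertex 3.2 3.3 4.7
   vertex 1.4 3.9 4.6
  endloop
 endfacet
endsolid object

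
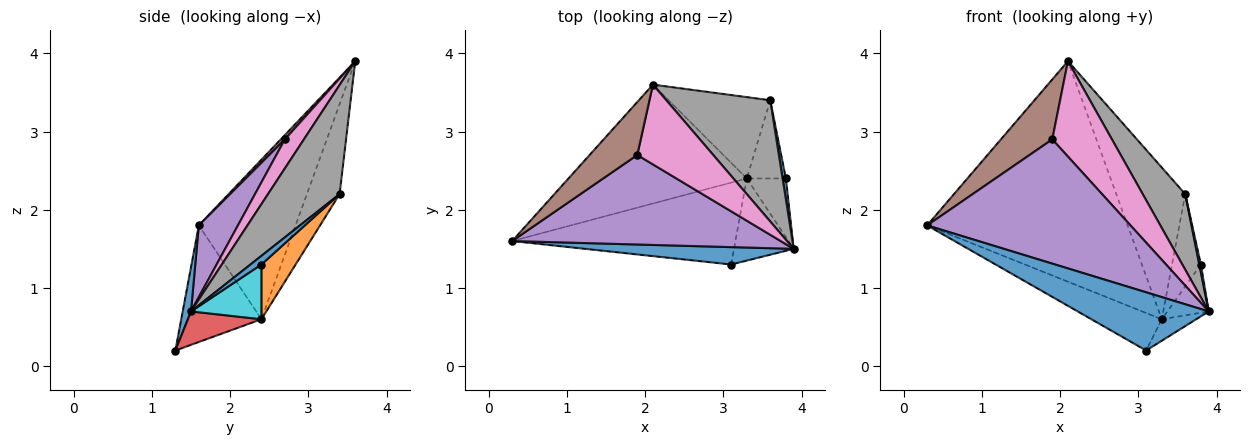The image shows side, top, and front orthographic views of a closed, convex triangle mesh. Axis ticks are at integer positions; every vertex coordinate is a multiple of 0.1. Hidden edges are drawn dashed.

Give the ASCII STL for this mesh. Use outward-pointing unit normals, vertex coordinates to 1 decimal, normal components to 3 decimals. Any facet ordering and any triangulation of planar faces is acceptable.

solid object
 facet normal 0.061 -0.956 0.286
  outer loop
   vertex 3.1 1.3 0.2
   vertex 3.9 1.5 0.7
   vertex 0.3 1.6 1.8
  endloop
 endfacet
 facet normal -0.391 0.810 -0.437
  outer loop
   vertex 3.3 2.4 0.6
   vertex 0.3 1.6 1.8
   vertex 2.1 3.6 3.9
  endloop
 endfacet
 facet normal -0.429 0.377 -0.821
  outer loop
   vertex 3.3 2.4 0.6
   vertex 3.1 1.3 0.2
   vertex 0.3 1.6 1.8
  endloop
 endfacet
 facet normal 0.476 0.223 -0.851
  outer loop
   vertex 3.3 2.4 0.6
   vertex 3.9 1.5 0.7
   vertex 3.1 1.3 0.2
  endloop
 endfacet
 facet normal 0.154 -0.802 0.577
  outer loop
   vertex 1.9 2.7 2.9
   vertex 0.3 1.6 1.8
   vertex 3.9 1.5 0.7
  endloop
 endfacet
 facet normal 0.060 -0.748 0.661
  outer loop
   vertex 1.9 2.7 2.9
   vertex 2.1 3.6 3.9
   vertex 0.3 1.6 1.8
  endloop
 endfacet
 facet normal 0.238 -0.745 0.623
  outer loop
   vertex 1.9 2.7 2.9
   vertex 3.9 1.5 0.7
   vertex 2.1 3.6 3.9
  endloop
 endfacet
 facet normal 0.665 -0.395 0.633
  outer loop
   vertex 3.6 3.4 2.2
   vertex 2.1 3.6 3.9
   vertex 3.9 1.5 0.7
  endloop
 endfacet
 facet normal -0.386 0.813 -0.436
  outer loop
   vertex 3.6 3.4 2.2
   vertex 3.3 2.4 0.6
   vertex 2.1 3.6 3.9
  endloop
 endfacet
 facet normal 0.734 0.431 -0.524
  outer loop
   vertex 3.8 2.4 1.3
   vertex 3.9 1.5 0.7
   vertex 3.3 2.4 0.6
  endloop
 endfacet
 facet normal 0.926 -0.132 0.353
  outer loop
   vertex 3.8 2.4 1.3
   vertex 3.6 3.4 2.2
   vertex 3.9 1.5 0.7
  endloop
 endfacet
 facet normal 0.671 0.566 -0.479
  outer loop
   vertex 3.8 2.4 1.3
   vertex 3.3 2.4 0.6
   vertex 3.6 3.4 2.2
  endloop
 endfacet
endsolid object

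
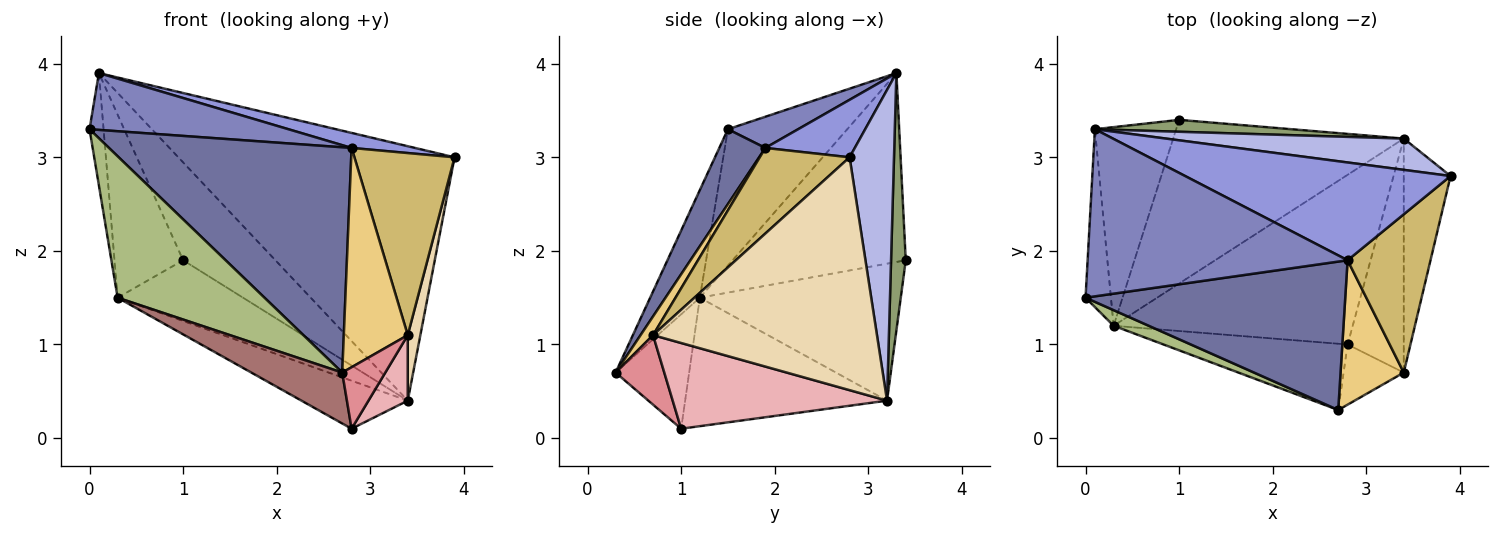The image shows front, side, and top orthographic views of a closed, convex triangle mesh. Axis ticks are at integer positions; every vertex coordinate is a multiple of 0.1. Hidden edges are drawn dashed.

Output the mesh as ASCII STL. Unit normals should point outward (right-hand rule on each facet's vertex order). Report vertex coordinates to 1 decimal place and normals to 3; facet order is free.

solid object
 facet normal 0.157 -0.825 0.543
  outer loop
   vertex 2.8 1.9 3.1
   vertex 0.0 1.5 3.3
   vertex 2.7 0.3 0.7
  endloop
 endfacet
 facet normal 0.113 -0.320 0.941
  outer loop
   vertex 0.1 3.3 3.9
   vertex 0.0 1.5 3.3
   vertex 2.8 1.9 3.1
  endloop
 endfacet
 facet normal 0.209 -0.149 0.966
  outer loop
   vertex 0.1 3.3 3.9
   vertex 2.8 1.9 3.1
   vertex 3.9 2.8 3.0
  endloop
 endfacet
 facet normal 0.158 0.980 0.121
  outer loop
   vertex 0.1 3.3 3.9
   vertex 3.9 2.8 3.0
   vertex 3.4 3.2 0.4
  endloop
 endfacet
 facet normal 0.156 0.980 0.119
  outer loop
   vertex 0.1 3.3 3.9
   vertex 3.4 3.2 0.4
   vertex 1.0 3.4 1.9
  endloop
 endfacet
 facet normal -0.319 -0.942 0.104
  outer loop
   vertex 0.3 1.2 1.5
   vertex 2.7 0.3 0.7
   vertex 0.0 1.5 3.3
  endloop
 endfacet
 facet normal -0.977 0.115 -0.182
  outer loop
   vertex 0.3 1.2 1.5
   vertex 0.0 1.5 3.3
   vertex 0.1 3.3 3.9
  endloop
 endfacet
 facet normal -0.863 0.342 -0.371
  outer loop
   vertex 0.3 1.2 1.5
   vertex 0.1 3.3 3.9
   vertex 1.0 3.4 1.9
  endloop
 endfacet
 facet normal -0.487 0.304 -0.819
  outer loop
   vertex 0.3 1.2 1.5
   vertex 1.0 3.4 1.9
   vertex 3.4 3.2 0.4
  endloop
 endfacet
 facet normal 0.561 -0.625 0.543
  outer loop
   vertex 3.4 0.7 1.1
   vertex 3.9 2.8 3.0
   vertex 2.8 1.9 3.1
  endloop
 endfacet
 facet normal 0.161 -0.824 0.543
  outer loop
   vertex 3.4 0.7 1.1
   vertex 2.8 1.9 3.1
   vertex 2.7 0.3 0.7
  endloop
 endfacet
 facet normal 0.979 -0.055 -0.197
  outer loop
   vertex 3.4 0.7 1.1
   vertex 3.4 3.2 0.4
   vertex 3.9 2.8 3.0
  endloop
 endfacet
 facet normal -0.442 -0.547 -0.711
  outer loop
   vertex 2.8 1.0 0.1
   vertex 2.7 0.3 0.7
   vertex 0.3 1.2 1.5
  endloop
 endfacet
 facet normal -0.459 0.242 -0.855
  outer loop
   vertex 2.8 1.0 0.1
   vertex 0.3 1.2 1.5
   vertex 3.4 3.2 0.4
  endloop
 endfacet
 facet normal 0.629 -0.556 -0.544
  outer loop
   vertex 2.8 1.0 0.1
   vertex 3.4 0.7 1.1
   vertex 2.7 0.3 0.7
  endloop
 endfacet
 facet normal 0.827 -0.152 -0.542
  outer loop
   vertex 2.8 1.0 0.1
   vertex 3.4 3.2 0.4
   vertex 3.4 0.7 1.1
  endloop
 endfacet
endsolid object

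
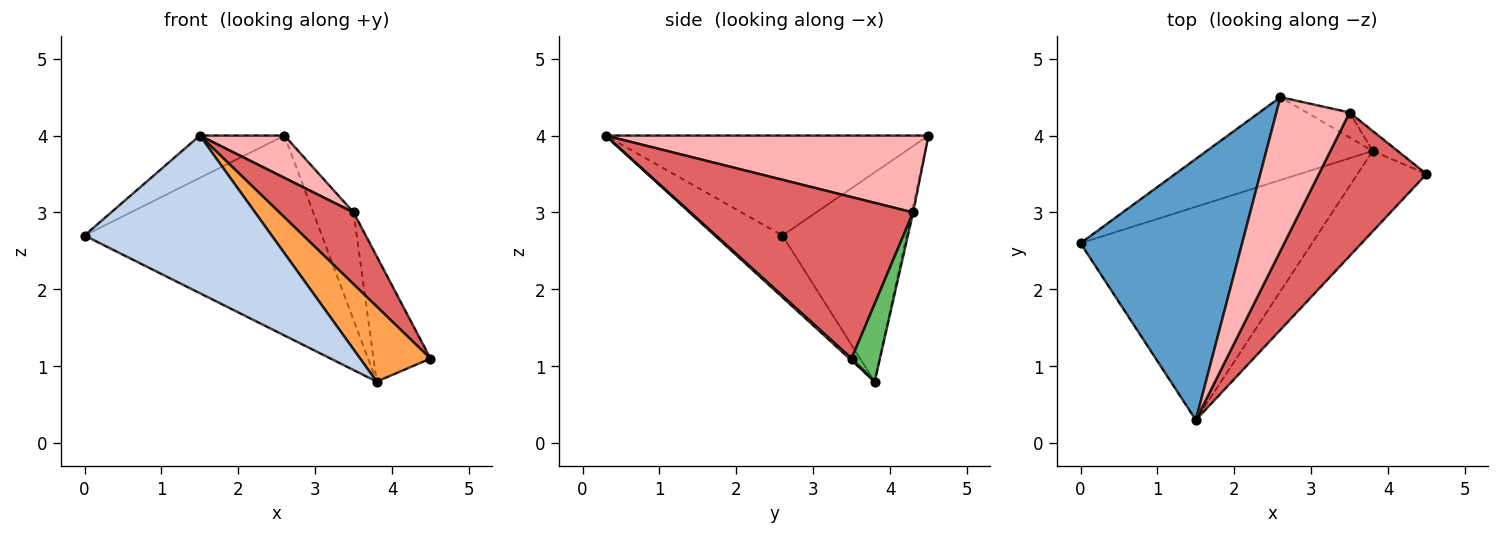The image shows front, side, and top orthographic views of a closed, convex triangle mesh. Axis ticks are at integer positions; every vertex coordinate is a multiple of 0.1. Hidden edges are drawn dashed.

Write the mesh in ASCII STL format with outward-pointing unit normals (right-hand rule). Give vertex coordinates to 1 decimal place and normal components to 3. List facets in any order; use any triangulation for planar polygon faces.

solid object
 facet normal -0.521 0.136 0.843
  outer loop
   vertex 2.6 4.5 4.0
   vertex 0.0 2.6 2.7
   vertex 1.5 0.3 4.0
  endloop
 endfacet
 facet normal -0.210 -0.581 -0.786
  outer loop
   vertex 3.8 3.8 0.8
   vertex 1.5 0.3 4.0
   vertex 0.0 2.6 2.7
  endloop
 endfacet
 facet normal 0.021 -0.682 -0.731
  outer loop
   vertex 3.8 3.8 0.8
   vertex 4.5 3.5 1.1
   vertex 1.5 0.3 4.0
  endloop
 endfacet
 facet normal -0.435 0.832 -0.345
  outer loop
   vertex 3.8 3.8 0.8
   vertex 0.0 2.6 2.7
   vertex 2.6 4.5 4.0
  endloop
 endfacet
 facet normal 0.441 0.887 -0.141
  outer loop
   vertex 3.5 4.3 3.0
   vertex 4.5 3.5 1.1
   vertex 3.8 3.8 0.8
  endloop
 endfacet
 facet normal -0.035 0.974 -0.226
  outer loop
   vertex 3.5 4.3 3.0
   vertex 3.8 3.8 0.8
   vertex 2.6 4.5 4.0
  endloop
 endfacet
 facet normal 0.802 -0.267 0.535
  outer loop
   vertex 3.5 4.3 3.0
   vertex 1.5 0.3 4.0
   vertex 4.5 3.5 1.1
  endloop
 endfacet
 facet normal 0.711 -0.186 0.678
  outer loop
   vertex 3.5 4.3 3.0
   vertex 2.6 4.5 4.0
   vertex 1.5 0.3 4.0
  endloop
 endfacet
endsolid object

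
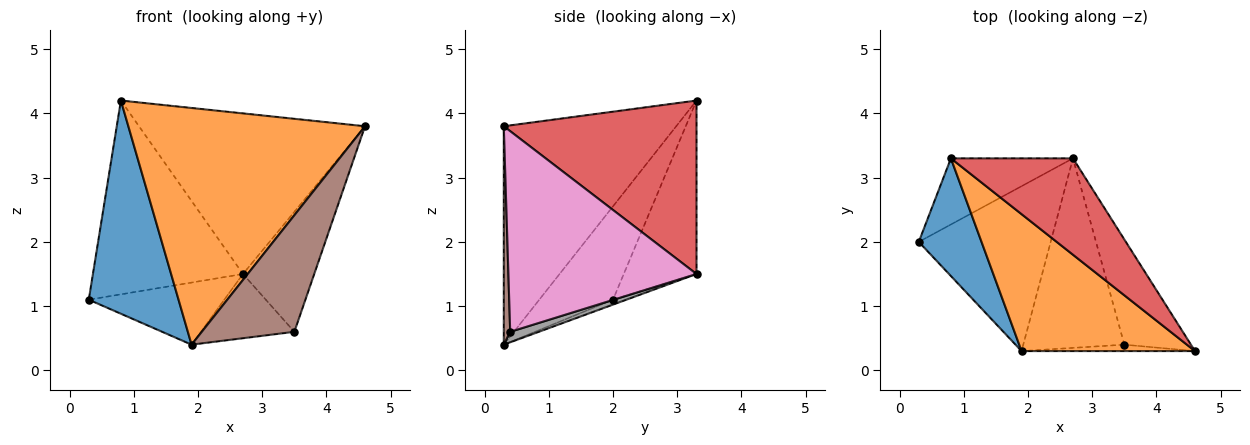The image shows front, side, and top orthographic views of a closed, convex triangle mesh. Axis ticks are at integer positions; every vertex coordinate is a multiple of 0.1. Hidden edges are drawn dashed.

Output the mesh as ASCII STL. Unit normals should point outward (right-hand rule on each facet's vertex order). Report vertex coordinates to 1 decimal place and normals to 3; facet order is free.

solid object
 facet normal -0.584 -0.711 0.392
  outer loop
   vertex 1.9 0.3 0.4
   vertex 0.8 3.3 4.2
   vertex 0.3 2.0 1.1
  endloop
 endfacet
 facet normal -0.533 -0.732 0.424
  outer loop
   vertex 1.9 0.3 0.4
   vertex 4.6 0.3 3.8
   vertex 0.8 3.3 4.2
  endloop
 endfacet
 facet normal -0.417 0.860 -0.293
  outer loop
   vertex 2.7 3.3 1.5
   vertex 0.3 2.0 1.1
   vertex 0.8 3.3 4.2
  endloop
 endfacet
 facet normal 0.590 0.692 0.415
  outer loop
   vertex 2.7 3.3 1.5
   vertex 0.8 3.3 4.2
   vertex 4.6 0.3 3.8
  endloop
 endfacet
 facet normal -0.035 0.352 -0.935
  outer loop
   vertex 2.7 3.3 1.5
   vertex 1.9 0.3 0.4
   vertex 0.3 2.0 1.1
  endloop
 endfacet
 facet normal 0.069 -0.996 -0.055
  outer loop
   vertex 3.5 0.4 0.6
   vertex 4.6 0.3 3.8
   vertex 1.9 0.3 0.4
  endloop
 endfacet
 facet normal 0.893 0.338 -0.296
  outer loop
   vertex 3.5 0.4 0.6
   vertex 2.7 3.3 1.5
   vertex 4.6 0.3 3.8
  endloop
 endfacet
 facet normal 0.098 0.319 -0.943
  outer loop
   vertex 3.5 0.4 0.6
   vertex 1.9 0.3 0.4
   vertex 2.7 3.3 1.5
  endloop
 endfacet
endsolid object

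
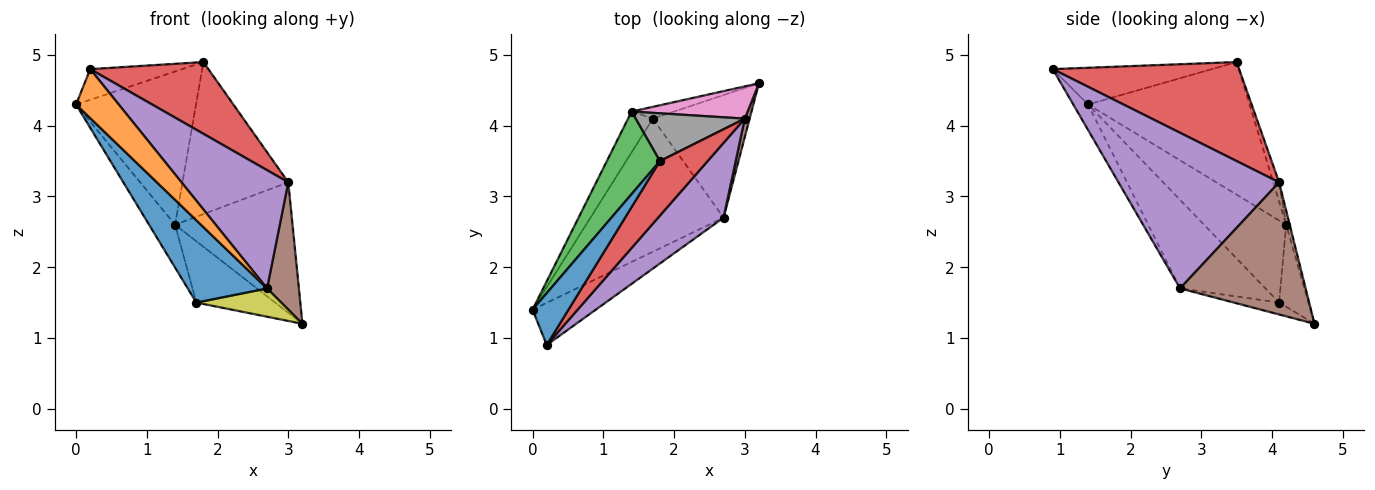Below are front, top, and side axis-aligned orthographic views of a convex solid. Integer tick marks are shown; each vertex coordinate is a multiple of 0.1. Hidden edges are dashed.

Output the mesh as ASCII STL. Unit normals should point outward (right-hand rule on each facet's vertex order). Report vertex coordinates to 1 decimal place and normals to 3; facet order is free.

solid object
 facet normal -0.661 0.382 0.646
  outer loop
   vertex 1.8 3.5 4.9
   vertex 0.0 1.4 4.3
   vertex 0.2 0.9 4.8
  endloop
 endfacet
 facet normal -0.255 -0.733 -0.631
  outer loop
   vertex 2.7 2.7 1.7
   vertex 0.2 0.9 4.8
   vertex 0.0 1.4 4.3
  endloop
 endfacet
 facet normal -0.764 0.568 0.306
  outer loop
   vertex 1.4 4.2 2.6
   vertex 0.0 1.4 4.3
   vertex 1.8 3.5 4.9
  endloop
 endfacet
 facet normal 0.782 -0.496 0.377
  outer loop
   vertex 3.0 4.1 3.2
   vertex 1.8 3.5 4.9
   vertex 0.2 0.9 4.8
  endloop
 endfacet
 facet normal 0.786 -0.523 0.330
  outer loop
   vertex 3.0 4.1 3.2
   vertex 0.2 0.9 4.8
   vertex 2.7 2.7 1.7
  endloop
 endfacet
 facet normal 0.969 -0.246 0.035
  outer loop
   vertex 3.0 4.1 3.2
   vertex 2.7 2.7 1.7
   vertex 3.2 4.6 1.2
  endloop
 endfacet
 facet normal -0.029 0.970 0.240
  outer loop
   vertex 3.0 4.1 3.2
   vertex 3.2 4.6 1.2
   vertex 1.4 4.2 2.6
  endloop
 endfacet
 facet normal -0.053 0.953 0.299
  outer loop
   vertex 3.0 4.1 3.2
   vertex 1.4 4.2 2.6
   vertex 1.8 3.5 4.9
  endloop
 endfacet
 facet normal -0.119 -0.223 -0.967
  outer loop
   vertex 1.7 4.1 1.5
   vertex 3.2 4.6 1.2
   vertex 2.7 2.7 1.7
  endloop
 endfacet
 facet normal -0.343 0.922 -0.177
  outer loop
   vertex 1.7 4.1 1.5
   vertex 1.4 4.2 2.6
   vertex 3.2 4.6 1.2
  endloop
 endfacet
 facet normal -0.493 -0.458 -0.740
  outer loop
   vertex 1.7 4.1 1.5
   vertex 2.7 2.7 1.7
   vertex 0.0 1.4 4.3
  endloop
 endfacet
 facet normal -0.916 0.290 -0.276
  outer loop
   vertex 1.7 4.1 1.5
   vertex 0.0 1.4 4.3
   vertex 1.4 4.2 2.6
  endloop
 endfacet
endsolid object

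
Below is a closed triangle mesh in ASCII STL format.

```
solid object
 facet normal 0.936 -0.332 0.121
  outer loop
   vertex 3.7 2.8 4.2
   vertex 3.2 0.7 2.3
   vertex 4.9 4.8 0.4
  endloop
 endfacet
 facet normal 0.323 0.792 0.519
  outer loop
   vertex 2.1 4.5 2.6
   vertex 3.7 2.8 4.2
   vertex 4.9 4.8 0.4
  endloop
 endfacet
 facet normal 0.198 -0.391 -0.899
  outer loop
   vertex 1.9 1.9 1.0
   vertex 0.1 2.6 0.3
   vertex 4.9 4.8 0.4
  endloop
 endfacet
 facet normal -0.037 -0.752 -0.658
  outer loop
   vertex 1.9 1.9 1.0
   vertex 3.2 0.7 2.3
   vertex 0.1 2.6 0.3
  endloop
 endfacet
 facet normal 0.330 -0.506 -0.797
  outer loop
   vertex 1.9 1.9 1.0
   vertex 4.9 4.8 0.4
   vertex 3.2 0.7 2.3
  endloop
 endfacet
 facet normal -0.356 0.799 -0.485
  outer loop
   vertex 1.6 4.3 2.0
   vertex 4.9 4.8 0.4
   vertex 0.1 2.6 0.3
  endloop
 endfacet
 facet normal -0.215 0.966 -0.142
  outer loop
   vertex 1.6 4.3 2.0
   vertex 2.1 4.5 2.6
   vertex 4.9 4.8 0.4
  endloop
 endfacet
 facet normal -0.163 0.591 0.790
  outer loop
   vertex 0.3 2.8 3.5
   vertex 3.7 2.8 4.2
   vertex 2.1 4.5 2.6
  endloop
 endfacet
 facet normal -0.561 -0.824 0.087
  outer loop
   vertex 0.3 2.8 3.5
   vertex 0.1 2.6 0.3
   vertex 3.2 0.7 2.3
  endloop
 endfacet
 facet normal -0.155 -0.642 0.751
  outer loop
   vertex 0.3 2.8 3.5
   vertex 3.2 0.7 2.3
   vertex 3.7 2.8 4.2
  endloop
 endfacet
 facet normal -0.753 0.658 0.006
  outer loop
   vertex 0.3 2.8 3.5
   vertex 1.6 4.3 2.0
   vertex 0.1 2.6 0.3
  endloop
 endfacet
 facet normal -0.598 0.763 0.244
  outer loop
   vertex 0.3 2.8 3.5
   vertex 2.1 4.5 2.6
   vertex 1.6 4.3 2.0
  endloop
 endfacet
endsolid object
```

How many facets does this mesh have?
12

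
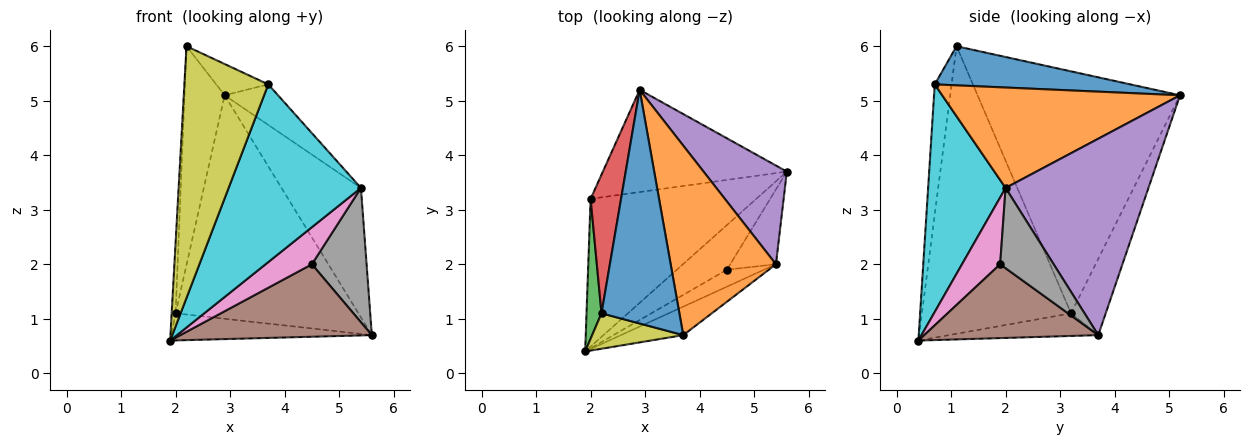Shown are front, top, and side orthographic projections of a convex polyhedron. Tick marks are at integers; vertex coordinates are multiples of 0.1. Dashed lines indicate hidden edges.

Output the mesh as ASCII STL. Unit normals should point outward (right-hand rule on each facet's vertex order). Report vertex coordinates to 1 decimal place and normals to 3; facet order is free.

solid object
 facet normal -0.133 0.179 -0.975
  outer loop
   vertex 2.0 3.2 1.1
   vertex 5.6 3.7 0.7
   vertex 1.9 0.4 0.6
  endloop
 endfacet
 facet normal -0.170 0.896 -0.410
  outer loop
   vertex 2.0 3.2 1.1
   vertex 2.9 5.2 5.1
   vertex 5.6 3.7 0.7
  endloop
 endfacet
 facet normal -0.998 0.026 0.052
  outer loop
   vertex 2.0 3.2 1.1
   vertex 1.9 0.4 0.6
   vertex 2.2 1.1 6.0
  endloop
 endfacet
 facet normal -0.974 0.193 0.122
  outer loop
   vertex 2.0 3.2 1.1
   vertex 2.2 1.1 6.0
   vertex 2.9 5.2 5.1
  endloop
 endfacet
 facet normal 0.820 0.456 0.348
  outer loop
   vertex 5.4 2.0 3.4
   vertex 5.6 3.7 0.7
   vertex 2.9 5.2 5.1
  endloop
 endfacet
 facet normal 0.612 -0.673 -0.415
  outer loop
   vertex 4.5 1.9 2.0
   vertex 1.9 0.4 0.6
   vertex 5.6 3.7 0.7
  endloop
 endfacet
 facet normal 0.599 -0.728 -0.333
  outer loop
   vertex 4.5 1.9 2.0
   vertex 5.4 2.0 3.4
   vertex 1.9 0.4 0.6
  endloop
 endfacet
 facet normal 0.650 -0.664 -0.370
  outer loop
   vertex 4.5 1.9 2.0
   vertex 5.6 3.7 0.7
   vertex 5.4 2.0 3.4
  endloop
 endfacet
 facet normal -0.195 -0.971 0.137
  outer loop
   vertex 3.7 0.7 5.3
   vertex 2.2 1.1 6.0
   vertex 1.9 0.4 0.6
  endloop
 endfacet
 facet normal 0.500 -0.855 -0.137
  outer loop
   vertex 3.7 0.7 5.3
   vertex 1.9 0.4 0.6
   vertex 5.4 2.0 3.4
  endloop
 endfacet
 facet normal 0.446 0.119 0.887
  outer loop
   vertex 3.7 0.7 5.3
   vertex 2.9 5.2 5.1
   vertex 2.2 1.1 6.0
  endloop
 endfacet
 facet normal 0.682 0.153 0.715
  outer loop
   vertex 3.7 0.7 5.3
   vertex 5.4 2.0 3.4
   vertex 2.9 5.2 5.1
  endloop
 endfacet
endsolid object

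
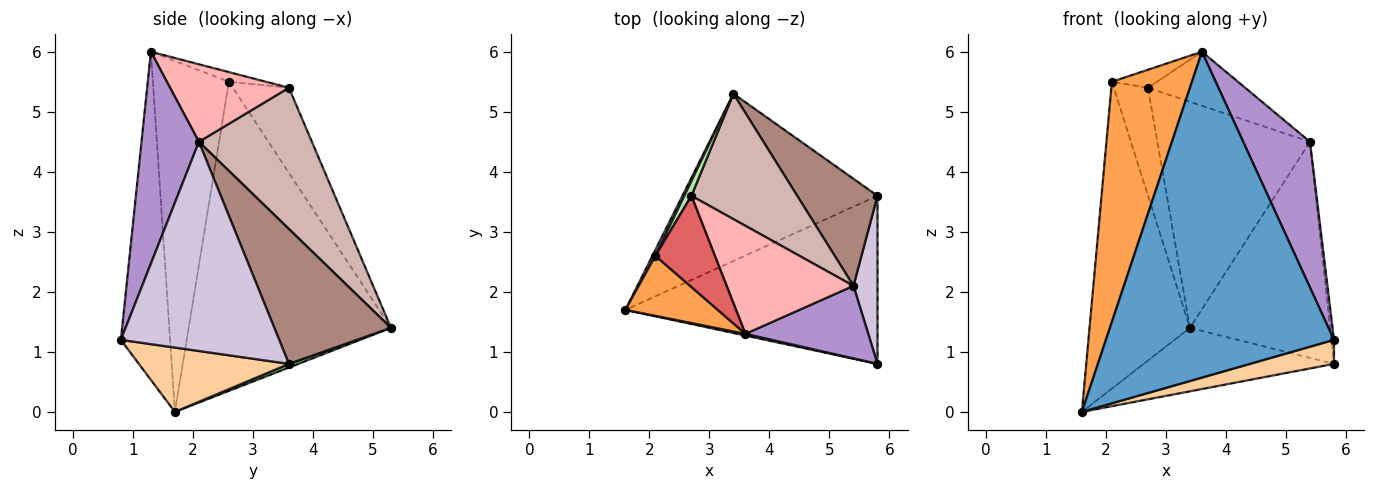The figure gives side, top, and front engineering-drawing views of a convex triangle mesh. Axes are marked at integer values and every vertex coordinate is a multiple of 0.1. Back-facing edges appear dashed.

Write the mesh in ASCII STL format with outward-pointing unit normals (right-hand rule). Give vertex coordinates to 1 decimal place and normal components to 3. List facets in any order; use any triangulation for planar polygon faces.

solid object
 facet normal -0.211 -0.977 0.005
  outer loop
   vertex 3.6 1.3 6.0
   vertex 1.6 1.7 0.0
   vertex 5.8 0.8 1.2
  endloop
 endfacet
 facet normal -0.896 0.444 0.009
  outer loop
   vertex 2.1 2.6 5.5
   vertex 3.4 5.3 1.4
   vertex 1.6 1.7 0.0
  endloop
 endfacet
 facet normal -0.678 -0.713 0.178
  outer loop
   vertex 2.1 2.6 5.5
   vertex 1.6 1.7 0.0
   vertex 3.6 1.3 6.0
  endloop
 endfacet
 facet normal 0.245 -0.137 -0.960
  outer loop
   vertex 5.8 3.6 0.8
   vertex 5.8 0.8 1.2
   vertex 1.6 1.7 0.0
  endloop
 endfacet
 facet normal 0.018 0.355 -0.935
  outer loop
   vertex 5.8 3.6 0.8
   vertex 1.6 1.7 0.0
   vertex 3.4 5.3 1.4
  endloop
 endfacet
 facet normal -0.852 0.518 0.071
  outer loop
   vertex 2.7 3.6 5.4
   vertex 3.4 5.3 1.4
   vertex 2.1 2.6 5.5
  endloop
 endfacet
 facet normal -0.157 0.191 0.969
  outer loop
   vertex 2.7 3.6 5.4
   vertex 2.1 2.6 5.5
   vertex 3.6 1.3 6.0
  endloop
 endfacet
 facet normal 0.480 0.392 0.785
  outer loop
   vertex 5.4 2.1 4.5
   vertex 2.7 3.6 5.4
   vertex 3.6 1.3 6.0
  endloop
 endfacet
 facet normal 0.610 -0.709 0.353
  outer loop
   vertex 5.4 2.1 4.5
   vertex 3.6 1.3 6.0
   vertex 5.8 0.8 1.2
  endloop
 endfacet
 facet normal 0.993 0.016 0.114
  outer loop
   vertex 5.4 2.1 4.5
   vertex 5.8 0.8 1.2
   vertex 5.8 3.6 0.8
  endloop
 endfacet
 facet normal 0.598 0.718 0.356
  outer loop
   vertex 5.4 2.1 4.5
   vertex 5.8 3.6 0.8
   vertex 3.4 5.3 1.4
  endloop
 endfacet
 facet normal 0.544 0.734 0.407
  outer loop
   vertex 5.4 2.1 4.5
   vertex 3.4 5.3 1.4
   vertex 2.7 3.6 5.4
  endloop
 endfacet
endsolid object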